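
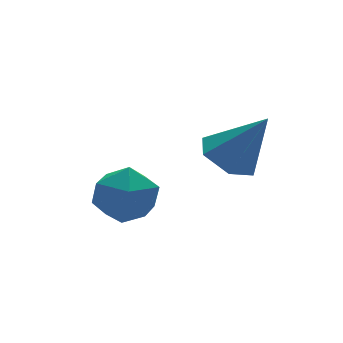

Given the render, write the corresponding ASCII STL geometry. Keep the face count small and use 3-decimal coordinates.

solid 
facet normal -0.995 0.100 -0.010
outer loop
vertex -1.603 -0.079 -3.385
vertex -1.695 -0.979 -3.251
vertex -1.645 -0.413 -2.535
endloop
endfacet
facet normal -0.681 0.692 0.238
outer loop
vertex -1.603 -0.079 -3.385
vertex -1.645 -0.413 -2.535
vertex -1.045 0.247 -2.738
endloop
endfacet
facet normal -0.238 0.934 -0.266
outer loop
vertex -1.603 -0.079 -3.385
vertex -1.045 0.247 -2.738
vertex -0.725 0.089 -3.579
endloop
endfacet
facet normal -0.277 0.493 -0.825
outer loop
vertex -1.603 -0.079 -3.385
vertex -0.725 0.089 -3.579
vertex -1.126 -0.669 -3.897
endloop
endfacet
facet normal -0.745 -0.023 -0.667
outer loop
vertex -1.603 -0.079 -3.385
vertex -1.126 -0.669 -3.897
vertex -1.695 -0.979 -3.251
endloop
endfacet
facet normal -0.292 0.514 0.807
outer loop
vertex -1.045 0.247 -2.738
vertex -1.645 -0.413 -2.535
vertex -0.794 -0.451 -2.203
endloop
endfacet
facet normal -0.798 -0.444 0.407
outer loop
vertex -1.645 -0.413 -2.535
vertex -1.695 -0.979 -3.251
vertex -1.195 -1.209 -2.521
endloop
endfacet
facet normal -0.394 -0.644 -0.656
outer loop
vertex -1.695 -0.979 -3.251
vertex -1.126 -0.669 -3.897
vertex -0.875 -1.367 -3.362
endloop
endfacet
facet normal 0.364 0.190 -0.912
outer loop
vertex -1.126 -0.669 -3.897
vertex -0.725 0.089 -3.579
vertex -0.275 -0.707 -3.565
endloop
endfacet
facet normal 0.427 0.904 -0.007
outer loop
vertex -0.725 0.089 -3.579
vertex -1.045 0.247 -2.738
vertex -0.225 -0.141 -2.849
endloop
endfacet
facet normal 0.277 -0.493 0.825
outer loop
vertex -0.317 -1.041 -2.715
vertex -0.794 -0.451 -2.203
vertex -1.195 -1.209 -2.521
endloop
endfacet
facet normal 0.238 -0.934 0.266
outer loop
vertex -0.317 -1.041 -2.715
vertex -1.195 -1.209 -2.521
vertex -0.875 -1.367 -3.362
endloop
endfacet
facet normal 0.681 -0.692 -0.238
outer loop
vertex -0.317 -1.041 -2.715
vertex -0.875 -1.367 -3.362
vertex -0.275 -0.707 -3.565
endloop
endfacet
facet normal 0.995 -0.100 0.010
outer loop
vertex -0.317 -1.041 -2.715
vertex -0.275 -0.707 -3.565
vertex -0.225 -0.141 -2.849
endloop
endfacet
facet normal 0.745 0.023 0.667
outer loop
vertex -0.317 -1.041 -2.715
vertex -0.225 -0.141 -2.849
vertex -0.794 -0.451 -2.203
endloop
endfacet
facet normal -0.364 -0.190 0.912
outer loop
vertex -1.195 -1.209 -2.521
vertex -0.794 -0.451 -2.203
vertex -1.645 -0.413 -2.535
endloop
endfacet
facet normal -0.427 -0.904 0.007
outer loop
vertex -0.875 -1.367 -3.362
vertex -1.195 -1.209 -2.521
vertex -1.695 -0.979 -3.251
endloop
endfacet
facet normal 0.292 -0.514 -0.807
outer loop
vertex -0.275 -0.707 -3.565
vertex -0.875 -1.367 -3.362
vertex -1.126 -0.669 -3.897
endloop
endfacet
facet normal 0.798 0.444 -0.407
outer loop
vertex -0.225 -0.141 -2.849
vertex -0.275 -0.707 -3.565
vertex -0.725 0.089 -3.579
endloop
endfacet
facet normal 0.394 0.644 0.656
outer loop
vertex -0.794 -0.451 -2.203
vertex -0.225 -0.141 -2.849
vertex -1.045 0.247 -2.738
endloop
endfacet
facet normal -0.425 0.360 -0.831
outer loop
vertex 1.853 -1.676 -2.616
vertex 1.503 -1.078 -2.178
vertex 2.245 -0.963 -2.508
endloop
endfacet
facet normal 0.874 -0.454 -0.175
outer loop
vertex 1.853 -1.676 -2.616
vertex 2.245 -0.963 -2.508
vertex 2.217 -1.682 -0.782
endloop
endfacet
facet normal -0.425 0.361 -0.830
outer loop
vertex 2.245 -0.963 -2.508
vertex 1.503 -1.078 -2.178
vertex 1.895 -0.365 -2.069
endloop
endfacet
facet normal 0.901 0.396 0.179
outer loop
vertex 2.245 -0.963 -2.508
vertex 1.895 -0.365 -2.069
vertex 2.217 -1.682 -0.782
endloop
endfacet
facet normal -0.425 0.361 -0.830
outer loop
vertex 1.895 -0.365 -2.069
vertex 1.503 -1.078 -2.178
vertex 1.153 -0.48 -1.739
endloop
endfacet
facet normal 0.192 0.710 0.678
outer loop
vertex 1.895 -0.365 -2.069
vertex 1.153 -0.48 -1.739
vertex 2.217 -1.682 -0.782
endloop
endfacet
facet normal -0.426 0.360 -0.830
outer loop
vertex 1.153 -0.48 -1.739
vertex 1.503 -1.078 -2.178
vertex 0.761 -1.192 -1.847
endloop
endfacet
facet normal -0.543 0.174 0.822
outer loop
vertex 1.153 -0.48 -1.739
vertex 0.761 -1.192 -1.847
vertex 2.217 -1.682 -0.782
endloop
endfacet
facet normal -0.426 0.360 -0.830
outer loop
vertex 0.761 -1.192 -1.847
vertex 1.503 -1.078 -2.178
vertex 1.111 -1.79 -2.286
endloop
endfacet
facet normal -0.569 -0.676 0.467
outer loop
vertex 0.761 -1.192 -1.847
vertex 1.111 -1.79 -2.286
vertex 2.217 -1.682 -0.782
endloop
endfacet
facet normal -0.425 0.360 -0.831
outer loop
vertex 1.111 -1.79 -2.286
vertex 1.503 -1.078 -2.178
vertex 1.853 -1.676 -2.616
endloop
endfacet
facet normal 0.138 -0.990 -0.031
outer loop
vertex 1.111 -1.79 -2.286
vertex 1.853 -1.676 -2.616
vertex 2.217 -1.682 -0.782
endloop
endfacet

endsolid


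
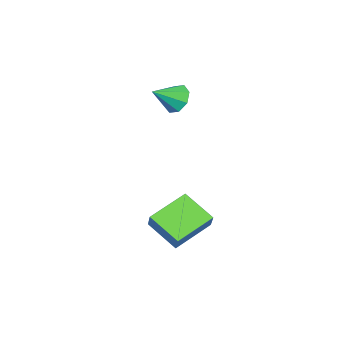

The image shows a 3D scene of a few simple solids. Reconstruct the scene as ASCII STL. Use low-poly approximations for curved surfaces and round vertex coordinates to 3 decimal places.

solid 
facet normal -0.908 0.168 0.383
outer loop
vertex 1.556 3.001 -2.078
vertex 1.476 4.201 -2.794
vertex 1.171 2.548 -2.793
endloop
endfacet
facet normal 0.057 -0.857 0.512
outer loop
vertex 2.624 2.279 -3.406
vertex 1.556 3.001 -2.078
vertex 1.171 2.548 -2.793
endloop
endfacet
facet normal -0.908 0.168 0.383
outer loop
vertex 1.171 2.548 -2.793
vertex 1.476 4.201 -2.794
vertex 1.091 3.748 -3.509
endloop
endfacet
facet normal -0.415 -0.487 -0.769
outer loop
vertex 1.091 3.748 -3.509
vertex 2.624 2.279 -3.406
vertex 1.171 2.548 -2.793
endloop
endfacet
facet normal 0.415 0.487 0.769
outer loop
vertex 1.556 3.001 -2.078
vertex 2.929 3.932 -3.407
vertex 1.476 4.201 -2.794
endloop
endfacet
facet normal 0.057 -0.857 0.512
outer loop
vertex 3.009 2.732 -2.691
vertex 1.556 3.001 -2.078
vertex 2.624 2.279 -3.406
endloop
endfacet
facet normal 0.415 0.487 0.769
outer loop
vertex 3.009 2.732 -2.691
vertex 2.929 3.932 -3.407
vertex 1.556 3.001 -2.078
endloop
endfacet
facet normal -0.057 0.857 -0.512
outer loop
vertex 1.476 4.201 -2.794
vertex 2.929 3.932 -3.407
vertex 1.091 3.748 -3.509
endloop
endfacet
facet normal -0.415 -0.487 -0.769
outer loop
vertex 2.544 3.479 -4.122
vertex 2.624 2.279 -3.406
vertex 1.091 3.748 -3.509
endloop
endfacet
facet normal -0.057 0.857 -0.512
outer loop
vertex 1.091 3.748 -3.509
vertex 2.929 3.932 -3.407
vertex 2.544 3.479 -4.122
endloop
endfacet
facet normal 0.908 -0.168 -0.383
outer loop
vertex 2.544 3.479 -4.122
vertex 3.009 2.732 -2.691
vertex 2.624 2.279 -3.406
endloop
endfacet
facet normal 0.908 -0.168 -0.383
outer loop
vertex 2.929 3.932 -3.407
vertex 3.009 2.732 -2.691
vertex 2.544 3.479 -4.122
endloop
endfacet
facet normal -0.814 0.259 -0.520
outer loop
vertex -0.04 1.223 0.646
vertex -0.398 0.788 0.99
vertex -0.242 1.426 1.063
endloop
endfacet
facet normal 0.754 0.655 0.046
outer loop
vertex -0.04 1.223 0.646
vertex -0.242 1.426 1.063
vertex 0.538 0.492 1.59
endloop
endfacet
facet normal -0.813 0.258 -0.522
outer loop
vertex -0.242 1.426 1.063
vertex -0.398 0.788 0.99
vertex -0.536 1.255 1.436
endloop
endfacet
facet normal 0.393 0.678 0.621
outer loop
vertex -0.242 1.426 1.063
vertex -0.536 1.255 1.436
vertex 0.538 0.492 1.59
endloop
endfacet
facet normal -0.814 0.257 -0.521
outer loop
vertex -0.536 1.255 1.436
vertex -0.398 0.788 0.99
vertex -0.749 0.81 1.549
endloop
endfacet
facet normal 0.027 0.234 0.972
outer loop
vertex -0.536 1.255 1.436
vertex -0.749 0.81 1.549
vertex 0.538 0.492 1.59
endloop
endfacet
facet normal -0.814 0.258 -0.521
outer loop
vertex -0.749 0.81 1.549
vertex -0.398 0.788 0.99
vertex -0.756 0.353 1.334
endloop
endfacet
facet normal -0.132 -0.420 0.898
outer loop
vertex -0.749 0.81 1.549
vertex -0.756 0.353 1.334
vertex 0.538 0.492 1.59
endloop
endfacet
facet normal -0.814 0.257 -0.522
outer loop
vertex -0.756 0.353 1.334
vertex -0.398 0.788 0.99
vertex -0.553 0.151 0.918
endloop
endfacet
facet normal 0.009 -0.898 0.440
outer loop
vertex -0.756 0.353 1.334
vertex -0.553 0.151 0.918
vertex 0.538 0.492 1.59
endloop
endfacet
facet normal -0.814 0.257 -0.520
outer loop
vertex -0.553 0.151 0.918
vertex -0.398 0.788 0.99
vertex -0.26 0.322 0.544
endloop
endfacet
facet normal 0.369 -0.920 -0.132
outer loop
vertex -0.553 0.151 0.918
vertex -0.26 0.322 0.544
vertex 0.538 0.492 1.59
endloop
endfacet
facet normal -0.813 0.258 -0.522
outer loop
vertex -0.26 0.322 0.544
vertex -0.398 0.788 0.99
vertex -0.047 0.766 0.432
endloop
endfacet
facet normal 0.735 -0.475 -0.484
outer loop
vertex -0.26 0.322 0.544
vertex -0.047 0.766 0.432
vertex 0.538 0.492 1.59
endloop
endfacet
facet normal -0.813 0.257 -0.522
outer loop
vertex -0.047 0.766 0.432
vertex -0.398 0.788 0.99
vertex -0.04 1.223 0.646
endloop
endfacet
facet normal 0.895 0.178 -0.410
outer loop
vertex -0.047 0.766 0.432
vertex -0.04 1.223 0.646
vertex 0.538 0.492 1.59
endloop
endfacet

endsolid


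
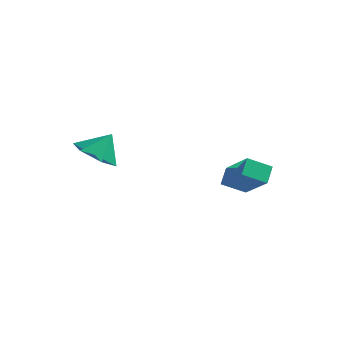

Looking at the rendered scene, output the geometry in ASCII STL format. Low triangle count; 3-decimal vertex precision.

solid 
facet normal -0.331 -0.489 -0.807
outer loop
vertex -1.367 -2.541 -0.637
vertex -2.072 -1.969 -0.694
vertex -1.295 -1.779 -1.128
endloop
endfacet
facet normal 0.957 0.087 0.276
outer loop
vertex -1.367 -2.541 -0.637
vertex -1.295 -1.779 -1.128
vertex -1.708 -1.431 0.194
endloop
endfacet
facet normal -0.332 -0.488 -0.807
outer loop
vertex -1.295 -1.779 -1.128
vertex -2.072 -1.969 -0.694
vertex -2.0 -1.206 -1.185
endloop
endfacet
facet normal 0.631 0.776 -0.007
outer loop
vertex -1.295 -1.779 -1.128
vertex -2.0 -1.206 -1.185
vertex -1.708 -1.431 0.194
endloop
endfacet
facet normal -0.332 -0.488 -0.807
outer loop
vertex -2.0 -1.206 -1.185
vertex -2.072 -1.969 -0.694
vertex -2.777 -1.396 -0.751
endloop
endfacet
facet normal -0.133 0.973 0.187
outer loop
vertex -2.0 -1.206 -1.185
vertex -2.777 -1.396 -0.751
vertex -1.708 -1.431 0.194
endloop
endfacet
facet normal -0.332 -0.488 -0.807
outer loop
vertex -2.777 -1.396 -0.751
vertex -2.072 -1.969 -0.694
vertex -2.849 -2.159 -0.26
endloop
endfacet
facet normal -0.572 0.481 0.664
outer loop
vertex -2.777 -1.396 -0.751
vertex -2.849 -2.159 -0.26
vertex -1.708 -1.431 0.194
endloop
endfacet
facet normal -0.331 -0.490 -0.807
outer loop
vertex -2.849 -2.159 -0.26
vertex -2.072 -1.969 -0.694
vertex -2.144 -2.731 -0.202
endloop
endfacet
facet normal -0.245 -0.206 0.947
outer loop
vertex -2.849 -2.159 -0.26
vertex -2.144 -2.731 -0.202
vertex -1.708 -1.431 0.194
endloop
endfacet
facet normal -0.332 -0.489 -0.806
outer loop
vertex -2.144 -2.731 -0.202
vertex -2.072 -1.969 -0.694
vertex -1.367 -2.541 -0.637
endloop
endfacet
facet normal 0.520 -0.404 0.753
outer loop
vertex -2.144 -2.731 -0.202
vertex -1.367 -2.541 -0.637
vertex -1.708 -1.431 0.194
endloop
endfacet
facet normal -0.679 -0.569 0.464
outer loop
vertex 1.874 1.359 -1.98
vertex 1.72 1.971 -1.455
vertex 0.64 1.963 -3.047
endloop
endfacet
facet normal 0.188 -0.746 -0.639
outer loop
vertex 1.34 2.549 -3.525
vertex 1.874 1.359 -1.98
vertex 0.64 1.963 -3.047
endloop
endfacet
facet normal -0.680 -0.568 0.464
outer loop
vertex 0.64 1.963 -3.047
vertex 1.72 1.971 -1.455
vertex 0.486 2.575 -2.523
endloop
endfacet
facet normal -0.709 0.347 -0.614
outer loop
vertex 0.486 2.575 -2.523
vertex 1.34 2.549 -3.525
vertex 0.64 1.963 -3.047
endloop
endfacet
facet normal 0.710 -0.347 0.613
outer loop
vertex 1.874 1.359 -1.98
vertex 2.42 2.557 -1.933
vertex 1.72 1.971 -1.455
endloop
endfacet
facet normal 0.188 -0.745 -0.639
outer loop
vertex 2.574 1.945 -2.457
vertex 1.874 1.359 -1.98
vertex 1.34 2.549 -3.525
endloop
endfacet
facet normal 0.709 -0.347 0.614
outer loop
vertex 2.574 1.945 -2.457
vertex 2.42 2.557 -1.933
vertex 1.874 1.359 -1.98
endloop
endfacet
facet normal -0.188 0.746 0.639
outer loop
vertex 1.72 1.971 -1.455
vertex 2.42 2.557 -1.933
vertex 0.486 2.575 -2.523
endloop
endfacet
facet normal -0.709 0.348 -0.613
outer loop
vertex 1.186 3.161 -3.0
vertex 1.34 2.549 -3.525
vertex 0.486 2.575 -2.523
endloop
endfacet
facet normal -0.188 0.745 0.640
outer loop
vertex 0.486 2.575 -2.523
vertex 2.42 2.557 -1.933
vertex 1.186 3.161 -3.0
endloop
endfacet
facet normal 0.680 0.569 -0.464
outer loop
vertex 1.186 3.161 -3.0
vertex 2.574 1.945 -2.457
vertex 1.34 2.549 -3.525
endloop
endfacet
facet normal 0.679 0.568 -0.464
outer loop
vertex 2.42 2.557 -1.933
vertex 2.574 1.945 -2.457
vertex 1.186 3.161 -3.0
endloop
endfacet

endsolid


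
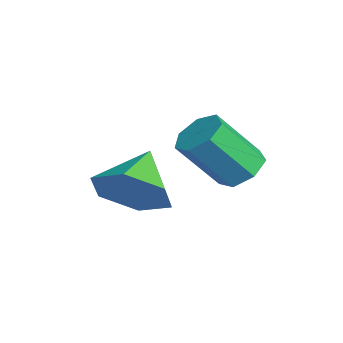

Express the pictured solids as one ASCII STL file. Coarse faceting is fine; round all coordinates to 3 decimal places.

solid 
facet normal 0.714 -0.473 -0.517
outer loop
vertex -0.089 -0.212 -2.027
vertex -0.739 -0.773 -2.411
vertex -0.508 0.035 -2.832
endloop
endfacet
facet normal 0.086 0.964 0.251
outer loop
vertex -0.089 -0.212 -2.027
vertex -0.508 0.035 -2.832
vertex -1.681 -0.147 -1.729
endloop
endfacet
facet normal 0.714 -0.473 -0.516
outer loop
vertex -0.508 0.035 -2.832
vertex -0.739 -0.773 -2.411
vertex -1.157 -0.526 -3.215
endloop
endfacet
facet normal -0.473 0.800 -0.371
outer loop
vertex -0.508 0.035 -2.832
vertex -1.157 -0.526 -3.215
vertex -1.681 -0.147 -1.729
endloop
endfacet
facet normal 0.713 -0.474 -0.516
outer loop
vertex -1.157 -0.526 -3.215
vertex -0.739 -0.773 -2.411
vertex -1.389 -1.334 -2.794
endloop
endfacet
facet normal -0.933 0.085 -0.351
outer loop
vertex -1.157 -0.526 -3.215
vertex -1.389 -1.334 -2.794
vertex -1.681 -0.147 -1.729
endloop
endfacet
facet normal 0.713 -0.475 -0.515
outer loop
vertex -1.389 -1.334 -2.794
vertex -0.739 -0.773 -2.411
vertex -0.971 -1.58 -1.989
endloop
endfacet
facet normal -0.835 -0.467 0.291
outer loop
vertex -1.389 -1.334 -2.794
vertex -0.971 -1.58 -1.989
vertex -1.681 -0.147 -1.729
endloop
endfacet
facet normal 0.713 -0.475 -0.516
outer loop
vertex -0.971 -1.58 -1.989
vertex -0.739 -0.773 -2.411
vertex -0.321 -1.02 -1.606
endloop
endfacet
facet normal -0.277 -0.303 0.912
outer loop
vertex -0.971 -1.58 -1.989
vertex -0.321 -1.02 -1.606
vertex -1.681 -0.147 -1.729
endloop
endfacet
facet normal 0.714 -0.474 -0.516
outer loop
vertex -0.321 -1.02 -1.606
vertex -0.739 -0.773 -2.411
vertex -0.089 -0.212 -2.027
endloop
endfacet
facet normal 0.184 0.412 0.892
outer loop
vertex -0.321 -1.02 -1.606
vertex -0.089 -0.212 -2.027
vertex -1.681 -0.147 -1.729
endloop
endfacet
facet normal 0.032 0.629 -0.777
outer loop
vertex 0.333 1.111 -1.918
vertex -0.137 1.434 -1.676
vertex 0.472 1.512 -1.588
endloop
endfacet
facet normal 0.965 -0.220 -0.139
outer loop
vertex 0.333 1.111 -1.918
vertex 0.472 1.512 -1.588
vertex 0.287 0.182 -0.766
endloop
endfacet
facet normal 0.966 -0.219 -0.137
outer loop
vertex 0.287 0.182 -0.766
vertex 0.472 1.512 -1.588
vertex 0.425 0.584 -0.437
endloop
endfacet
facet normal -0.031 -0.627 0.779
outer loop
vertex 0.287 0.182 -0.766
vertex 0.425 0.584 -0.437
vertex -0.183 0.506 -0.524
endloop
endfacet
facet normal 0.032 0.627 -0.778
outer loop
vertex 0.472 1.512 -1.588
vertex -0.137 1.434 -1.676
vertex 0.152 1.856 -1.324
endloop
endfacet
facet normal 0.804 0.446 0.393
outer loop
vertex 0.472 1.512 -1.588
vertex 0.152 1.856 -1.324
vertex 0.425 0.584 -0.437
endloop
endfacet
facet normal 0.804 0.446 0.392
outer loop
vertex 0.425 0.584 -0.437
vertex 0.152 1.856 -1.324
vertex 0.106 0.927 -0.173
endloop
endfacet
facet normal -0.031 -0.627 0.778
outer loop
vertex 0.425 0.584 -0.437
vertex 0.106 0.927 -0.173
vertex -0.183 0.506 -0.524
endloop
endfacet
facet normal 0.031 0.628 -0.778
outer loop
vertex 0.152 1.856 -1.324
vertex -0.137 1.434 -1.676
vertex -0.385 1.881 -1.325
endloop
endfacet
facet normal 0.035 0.777 0.629
outer loop
vertex 0.152 1.856 -1.324
vertex -0.385 1.881 -1.325
vertex 0.106 0.927 -0.173
endloop
endfacet
facet normal 0.036 0.777 0.628
outer loop
vertex 0.106 0.927 -0.173
vertex -0.385 1.881 -1.325
vertex -0.432 0.953 -0.174
endloop
endfacet
facet normal -0.032 -0.627 0.778
outer loop
vertex 0.106 0.927 -0.173
vertex -0.432 0.953 -0.174
vertex -0.183 0.506 -0.524
endloop
endfacet
facet normal 0.032 0.628 -0.777
outer loop
vertex -0.385 1.881 -1.325
vertex -0.137 1.434 -1.676
vertex -0.735 1.571 -1.59
endloop
endfacet
facet normal -0.758 0.522 0.390
outer loop
vertex -0.385 1.881 -1.325
vertex -0.735 1.571 -1.59
vertex -0.432 0.953 -0.174
endloop
endfacet
facet normal -0.759 0.522 0.390
outer loop
vertex -0.432 0.953 -0.174
vertex -0.735 1.571 -1.59
vertex -0.782 0.642 -0.439
endloop
endfacet
facet normal -0.032 -0.627 0.778
outer loop
vertex -0.432 0.953 -0.174
vertex -0.782 0.642 -0.439
vertex -0.183 0.506 -0.524
endloop
endfacet
facet normal 0.032 0.627 -0.779
outer loop
vertex -0.735 1.571 -1.59
vertex -0.137 1.434 -1.676
vertex -0.635 1.157 -1.919
endloop
endfacet
facet normal -0.982 -0.125 -0.141
outer loop
vertex -0.735 1.571 -1.59
vertex -0.635 1.157 -1.919
vertex -0.782 0.642 -0.439
endloop
endfacet
facet normal -0.982 -0.127 -0.142
outer loop
vertex -0.782 0.642 -0.439
vertex -0.635 1.157 -1.919
vertex -0.681 0.229 -0.768
endloop
endfacet
facet normal -0.032 -0.628 0.778
outer loop
vertex -0.782 0.642 -0.439
vertex -0.681 0.229 -0.768
vertex -0.183 0.506 -0.524
endloop
endfacet
facet normal 0.031 0.627 -0.779
outer loop
vertex -0.635 1.157 -1.919
vertex -0.137 1.434 -1.676
vertex -0.159 0.952 -2.065
endloop
endfacet
facet normal -0.466 -0.679 -0.566
outer loop
vertex -0.635 1.157 -1.919
vertex -0.159 0.952 -2.065
vertex -0.681 0.229 -0.768
endloop
endfacet
facet normal -0.467 -0.679 -0.566
outer loop
vertex -0.681 0.229 -0.768
vertex -0.159 0.952 -2.065
vertex -0.206 0.024 -0.914
endloop
endfacet
facet normal -0.032 -0.628 0.778
outer loop
vertex -0.681 0.229 -0.768
vertex -0.206 0.024 -0.914
vertex -0.183 0.506 -0.524
endloop
endfacet
facet normal 0.030 0.627 -0.779
outer loop
vertex -0.159 0.952 -2.065
vertex -0.137 1.434 -1.676
vertex 0.333 1.111 -1.918
endloop
endfacet
facet normal 0.402 -0.721 -0.565
outer loop
vertex -0.159 0.952 -2.065
vertex 0.333 1.111 -1.918
vertex -0.206 0.024 -0.914
endloop
endfacet
facet normal 0.401 -0.721 -0.565
outer loop
vertex -0.206 0.024 -0.914
vertex 0.333 1.111 -1.918
vertex 0.287 0.182 -0.766
endloop
endfacet
facet normal -0.032 -0.628 0.778
outer loop
vertex -0.206 0.024 -0.914
vertex 0.287 0.182 -0.766
vertex -0.183 0.506 -0.524
endloop
endfacet

endsolid


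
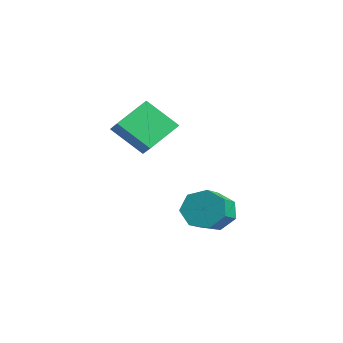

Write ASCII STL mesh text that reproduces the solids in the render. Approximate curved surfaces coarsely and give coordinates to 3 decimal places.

solid 
facet normal -0.668 0.608 -0.429
outer loop
vertex -0.618 4.398 -0.773
vertex -1.111 4.362 -0.057
vertex -0.475 4.924 -0.25
endloop
endfacet
facet normal 0.720 0.381 -0.580
outer loop
vertex -0.618 4.398 -0.773
vertex -0.475 4.924 -0.25
vertex 0.243 3.613 -0.219
endloop
endfacet
facet normal 0.719 0.380 -0.581
outer loop
vertex 0.243 3.613 -0.219
vertex -0.475 4.924 -0.25
vertex 0.387 4.139 0.303
endloop
endfacet
facet normal 0.668 -0.608 0.429
outer loop
vertex 0.243 3.613 -0.219
vertex 0.387 4.139 0.303
vertex -0.249 3.578 0.497
endloop
endfacet
facet normal -0.668 0.608 -0.429
outer loop
vertex -0.475 4.924 -0.25
vertex -1.111 4.362 -0.057
vertex -0.81 5.027 0.418
endloop
endfacet
facet normal 0.597 0.782 0.179
outer loop
vertex -0.475 4.924 -0.25
vertex -0.81 5.027 0.418
vertex 0.387 4.139 0.303
endloop
endfacet
facet normal 0.597 0.782 0.180
outer loop
vertex 0.387 4.139 0.303
vertex -0.81 5.027 0.418
vertex 0.051 4.242 0.971
endloop
endfacet
facet normal 0.668 -0.608 0.430
outer loop
vertex 0.387 4.139 0.303
vertex 0.051 4.242 0.971
vertex -0.249 3.578 0.497
endloop
endfacet
facet normal -0.667 0.609 -0.429
outer loop
vertex -0.81 5.027 0.418
vertex -1.111 4.362 -0.057
vertex -1.372 4.63 0.729
endloop
endfacet
facet normal 0.025 0.594 0.804
outer loop
vertex -0.81 5.027 0.418
vertex -1.372 4.63 0.729
vertex 0.051 4.242 0.971
endloop
endfacet
facet normal 0.025 0.594 0.804
outer loop
vertex 0.051 4.242 0.971
vertex -1.372 4.63 0.729
vertex -0.511 3.845 1.282
endloop
endfacet
facet normal 0.667 -0.608 0.430
outer loop
vertex 0.051 4.242 0.971
vertex -0.511 3.845 1.282
vertex -0.249 3.578 0.497
endloop
endfacet
facet normal -0.668 0.608 -0.429
outer loop
vertex -1.372 4.63 0.729
vertex -1.111 4.362 -0.057
vertex -1.737 4.031 0.448
endloop
endfacet
facet normal -0.566 -0.041 0.823
outer loop
vertex -1.372 4.63 0.729
vertex -1.737 4.031 0.448
vertex -0.511 3.845 1.282
endloop
endfacet
facet normal -0.566 -0.040 0.823
outer loop
vertex -0.511 3.845 1.282
vertex -1.737 4.031 0.448
vertex -0.876 3.246 1.002
endloop
endfacet
facet normal 0.668 -0.608 0.430
outer loop
vertex -0.511 3.845 1.282
vertex -0.876 3.246 1.002
vertex -0.249 3.578 0.497
endloop
endfacet
facet normal -0.668 0.608 -0.429
outer loop
vertex -1.737 4.031 0.448
vertex -1.111 4.362 -0.057
vertex -1.63 3.682 -0.213
endloop
endfacet
facet normal -0.731 -0.645 0.222
outer loop
vertex -1.737 4.031 0.448
vertex -1.63 3.682 -0.213
vertex -0.876 3.246 1.002
endloop
endfacet
facet normal -0.731 -0.645 0.222
outer loop
vertex -0.876 3.246 1.002
vertex -1.63 3.682 -0.213
vertex -0.769 2.897 0.341
endloop
endfacet
facet normal 0.668 -0.608 0.429
outer loop
vertex -0.876 3.246 1.002
vertex -0.769 2.897 0.341
vertex -0.249 3.578 0.497
endloop
endfacet
facet normal -0.668 0.608 -0.430
outer loop
vertex -1.63 3.682 -0.213
vertex -1.111 4.362 -0.057
vertex -1.132 3.845 -0.756
endloop
endfacet
facet normal -0.345 -0.764 -0.546
outer loop
vertex -1.63 3.682 -0.213
vertex -1.132 3.845 -0.756
vertex -0.769 2.897 0.341
endloop
endfacet
facet normal -0.345 -0.764 -0.546
outer loop
vertex -0.769 2.897 0.341
vertex -1.132 3.845 -0.756
vertex -0.271 3.061 -0.203
endloop
endfacet
facet normal 0.668 -0.608 0.428
outer loop
vertex -0.769 2.897 0.341
vertex -0.271 3.061 -0.203
vertex -0.249 3.578 0.497
endloop
endfacet
facet normal -0.668 0.608 -0.429
outer loop
vertex -1.132 3.845 -0.756
vertex -1.111 4.362 -0.057
vertex -0.618 4.398 -0.773
endloop
endfacet
facet normal 0.300 -0.307 -0.903
outer loop
vertex -1.132 3.845 -0.756
vertex -0.618 4.398 -0.773
vertex -0.271 3.061 -0.203
endloop
endfacet
facet normal 0.301 -0.307 -0.903
outer loop
vertex -0.271 3.061 -0.203
vertex -0.618 4.398 -0.773
vertex 0.243 3.613 -0.219
endloop
endfacet
facet normal 0.667 -0.609 0.429
outer loop
vertex -0.271 3.061 -0.203
vertex 0.243 3.613 -0.219
vertex -0.249 3.578 0.497
endloop
endfacet
facet normal -0.843 0.039 -0.536
outer loop
vertex -3.399 2.426 4.57
vertex -2.67 3.372 3.491
vertex -2.948 1.165 3.769
endloop
endfacet
facet normal -0.453 -0.588 0.670
outer loop
vertex -2.13 1.128 4.289
vertex -3.399 2.426 4.57
vertex -2.948 1.165 3.769
endloop
endfacet
facet normal -0.843 0.039 -0.536
outer loop
vertex -2.948 1.165 3.769
vertex -2.67 3.372 3.491
vertex -2.218 2.112 2.69
endloop
endfacet
facet normal 0.290 -0.808 -0.513
outer loop
vertex -2.218 2.112 2.69
vertex -2.13 1.128 4.289
vertex -2.948 1.165 3.769
endloop
endfacet
facet normal -0.290 0.808 0.513
outer loop
vertex -3.399 2.426 4.57
vertex -1.852 3.335 4.011
vertex -2.67 3.372 3.491
endloop
endfacet
facet normal -0.453 -0.588 0.670
outer loop
vertex -2.582 2.388 5.09
vertex -3.399 2.426 4.57
vertex -2.13 1.128 4.289
endloop
endfacet
facet normal -0.289 0.808 0.513
outer loop
vertex -2.582 2.388 5.09
vertex -1.852 3.335 4.011
vertex -3.399 2.426 4.57
endloop
endfacet
facet normal 0.453 0.588 -0.670
outer loop
vertex -2.67 3.372 3.491
vertex -1.852 3.335 4.011
vertex -2.218 2.112 2.69
endloop
endfacet
facet normal 0.289 -0.808 -0.513
outer loop
vertex -1.401 2.074 3.21
vertex -2.13 1.128 4.289
vertex -2.218 2.112 2.69
endloop
endfacet
facet normal 0.454 0.588 -0.670
outer loop
vertex -2.218 2.112 2.69
vertex -1.852 3.335 4.011
vertex -1.401 2.074 3.21
endloop
endfacet
facet normal 0.843 -0.038 0.536
outer loop
vertex -1.401 2.074 3.21
vertex -2.582 2.388 5.09
vertex -2.13 1.128 4.289
endloop
endfacet
facet normal 0.843 -0.039 0.536
outer loop
vertex -1.852 3.335 4.011
vertex -2.582 2.388 5.09
vertex -1.401 2.074 3.21
endloop
endfacet

endsolid


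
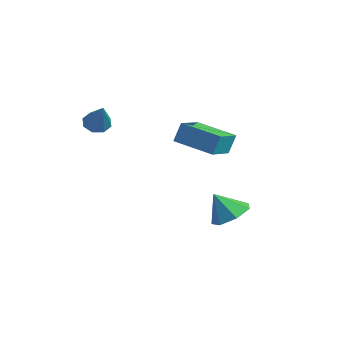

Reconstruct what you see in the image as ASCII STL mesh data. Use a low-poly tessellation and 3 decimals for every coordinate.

solid 
facet normal -0.862 -0.467 0.195
outer loop
vertex -0.437 1.623 3.69
vertex -1.17 2.808 3.29
vertex -0.468 1.283 2.74
endloop
endfacet
facet normal 0.506 -0.817 0.276
outer loop
vertex 1.17 2.172 2.37
vertex -0.437 1.623 3.69
vertex -0.468 1.283 2.74
endloop
endfacet
facet normal -0.862 -0.467 0.195
outer loop
vertex -0.468 1.283 2.74
vertex -1.17 2.808 3.29
vertex -1.201 2.469 2.34
endloop
endfacet
facet normal -0.030 -0.336 -0.941
outer loop
vertex -1.201 2.469 2.34
vertex 1.17 2.172 2.37
vertex -0.468 1.283 2.74
endloop
endfacet
facet normal 0.030 0.336 0.941
outer loop
vertex -0.437 1.623 3.69
vertex 0.468 3.697 2.92
vertex -1.17 2.808 3.29
endloop
endfacet
facet normal 0.505 -0.818 0.275
outer loop
vertex 1.201 2.511 3.32
vertex -0.437 1.623 3.69
vertex 1.17 2.172 2.37
endloop
endfacet
facet normal 0.030 0.336 0.941
outer loop
vertex 1.201 2.511 3.32
vertex 0.468 3.697 2.92
vertex -0.437 1.623 3.69
endloop
endfacet
facet normal -0.506 0.818 -0.275
outer loop
vertex -1.17 2.808 3.29
vertex 0.468 3.697 2.92
vertex -1.201 2.469 2.34
endloop
endfacet
facet normal -0.030 -0.336 -0.941
outer loop
vertex 0.437 3.357 1.97
vertex 1.17 2.172 2.37
vertex -1.201 2.469 2.34
endloop
endfacet
facet normal -0.506 0.817 -0.276
outer loop
vertex -1.201 2.469 2.34
vertex 0.468 3.697 2.92
vertex 0.437 3.357 1.97
endloop
endfacet
facet normal 0.862 0.468 -0.195
outer loop
vertex 0.437 3.357 1.97
vertex 1.201 2.511 3.32
vertex 1.17 2.172 2.37
endloop
endfacet
facet normal 0.862 0.467 -0.195
outer loop
vertex 0.468 3.697 2.92
vertex 1.201 2.511 3.32
vertex 0.437 3.357 1.97
endloop
endfacet
facet normal 0.318 0.444 -0.838
outer loop
vertex -0.141 4.758 -1.749
vertex -0.837 4.281 -2.266
vertex -0.895 5.163 -1.821
endloop
endfacet
facet normal 0.131 0.404 0.905
outer loop
vertex -0.141 4.758 -1.749
vertex -0.895 5.163 -1.821
vertex -1.283 3.659 -1.094
endloop
endfacet
facet normal 0.319 0.444 -0.838
outer loop
vertex -0.895 5.163 -1.821
vertex -0.837 4.281 -2.266
vertex -1.606 4.904 -2.229
endloop
endfacet
facet normal -0.562 0.473 0.679
outer loop
vertex -0.895 5.163 -1.821
vertex -1.606 4.904 -2.229
vertex -1.283 3.659 -1.094
endloop
endfacet
facet normal 0.318 0.443 -0.838
outer loop
vertex -1.606 4.904 -2.229
vertex -0.837 4.281 -2.266
vertex -1.737 4.175 -2.664
endloop
endfacet
facet normal -0.960 0.006 0.280
outer loop
vertex -1.606 4.904 -2.229
vertex -1.737 4.175 -2.664
vertex -1.283 3.659 -1.094
endloop
endfacet
facet normal 0.318 0.444 -0.838
outer loop
vertex -1.737 4.175 -2.664
vertex -0.837 4.281 -2.266
vertex -1.191 3.526 -2.801
endloop
endfacet
facet normal -0.764 -0.645 0.009
outer loop
vertex -1.737 4.175 -2.664
vertex -1.191 3.526 -2.801
vertex -1.283 3.659 -1.094
endloop
endfacet
facet normal 0.319 0.444 -0.837
outer loop
vertex -1.191 3.526 -2.801
vertex -0.837 4.281 -2.266
vertex -0.378 3.445 -2.534
endloop
endfacet
facet normal -0.122 -0.990 0.071
outer loop
vertex -1.191 3.526 -2.801
vertex -0.378 3.445 -2.534
vertex -1.283 3.659 -1.094
endloop
endfacet
facet normal 0.319 0.444 -0.838
outer loop
vertex -0.378 3.445 -2.534
vertex -0.837 4.281 -2.266
vertex 0.089 3.993 -2.066
endloop
endfacet
facet normal 0.483 -0.769 0.418
outer loop
vertex -0.378 3.445 -2.534
vertex 0.089 3.993 -2.066
vertex -1.283 3.659 -1.094
endloop
endfacet
facet normal 0.319 0.443 -0.838
outer loop
vertex 0.089 3.993 -2.066
vertex -0.837 4.281 -2.266
vertex -0.141 4.758 -1.749
endloop
endfacet
facet normal 0.595 -0.148 0.790
outer loop
vertex 0.089 3.993 -2.066
vertex -0.141 4.758 -1.749
vertex -1.283 3.659 -1.094
endloop
endfacet
facet normal -0.667 0.157 -0.728
outer loop
vertex -3.63 0.052 2.746
vertex -3.975 -0.445 2.955
vertex -3.964 0.183 3.08
endloop
endfacet
facet normal 0.502 0.848 0.169
outer loop
vertex -3.63 0.052 2.746
vertex -3.964 0.183 3.08
vertex -2.825 -0.715 4.205
endloop
endfacet
facet normal -0.669 0.156 -0.727
outer loop
vertex -3.964 0.183 3.08
vertex -3.975 -0.445 2.955
vertex -4.303 -0.055 3.341
endloop
endfacet
facet normal -0.037 0.762 0.646
outer loop
vertex -3.964 0.183 3.08
vertex -4.303 -0.055 3.341
vertex -2.825 -0.715 4.205
endloop
endfacet
facet normal -0.668 0.158 -0.727
outer loop
vertex -4.303 -0.055 3.341
vertex -3.975 -0.445 2.955
vertex -4.451 -0.521 3.376
endloop
endfacet
facet normal -0.426 0.201 0.882
outer loop
vertex -4.303 -0.055 3.341
vertex -4.451 -0.521 3.376
vertex -2.825 -0.715 4.205
endloop
endfacet
facet normal -0.668 0.157 -0.727
outer loop
vertex -4.451 -0.521 3.376
vertex -3.975 -0.445 2.955
vertex -4.319 -0.942 3.164
endloop
endfacet
facet normal -0.438 -0.510 0.740
outer loop
vertex -4.451 -0.521 3.376
vertex -4.319 -0.942 3.164
vertex -2.825 -0.715 4.205
endloop
endfacet
facet normal -0.669 0.158 -0.726
outer loop
vertex -4.319 -0.942 3.164
vertex -3.975 -0.445 2.955
vertex -3.986 -1.072 2.829
endloop
endfacet
facet normal -0.067 -0.951 0.303
outer loop
vertex -4.319 -0.942 3.164
vertex -3.986 -1.072 2.829
vertex -2.825 -0.715 4.205
endloop
endfacet
facet normal -0.668 0.158 -0.727
outer loop
vertex -3.986 -1.072 2.829
vertex -3.975 -0.445 2.955
vertex -3.646 -0.835 2.568
endloop
endfacet
facet normal 0.471 -0.865 -0.173
outer loop
vertex -3.986 -1.072 2.829
vertex -3.646 -0.835 2.568
vertex -2.825 -0.715 4.205
endloop
endfacet
facet normal -0.668 0.158 -0.727
outer loop
vertex -3.646 -0.835 2.568
vertex -3.975 -0.445 2.955
vertex -3.499 -0.369 2.534
endloop
endfacet
facet normal 0.861 -0.301 -0.410
outer loop
vertex -3.646 -0.835 2.568
vertex -3.499 -0.369 2.534
vertex -2.825 -0.715 4.205
endloop
endfacet
facet normal -0.668 0.158 -0.727
outer loop
vertex -3.499 -0.369 2.534
vertex -3.975 -0.445 2.955
vertex -3.63 0.052 2.746
endloop
endfacet
facet normal 0.873 0.407 -0.268
outer loop
vertex -3.499 -0.369 2.534
vertex -3.63 0.052 2.746
vertex -2.825 -0.715 4.205
endloop
endfacet

endsolid


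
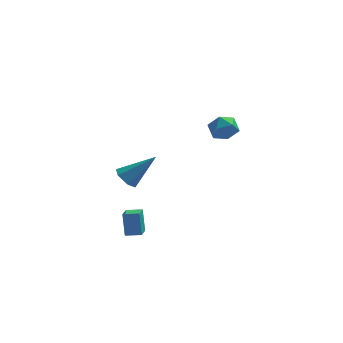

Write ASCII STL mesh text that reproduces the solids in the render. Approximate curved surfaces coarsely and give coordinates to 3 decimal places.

solid 
facet normal -0.988 0.067 -0.136
outer loop
vertex -3.35 -4.013 -2.912
vertex -3.246 -3.111 -3.223
vertex -3.204 -4.472 -4.195
endloop
endfacet
facet normal -0.108 -0.940 0.324
outer loop
vertex -2.354 -4.529 -4.077
vertex -3.35 -4.013 -2.912
vertex -3.204 -4.472 -4.195
endloop
endfacet
facet normal -0.988 0.067 -0.137
outer loop
vertex -3.204 -4.472 -4.195
vertex -3.246 -3.111 -3.223
vertex -3.1 -3.57 -4.505
endloop
endfacet
facet normal 0.108 -0.334 -0.936
outer loop
vertex -3.1 -3.57 -4.505
vertex -2.354 -4.529 -4.077
vertex -3.204 -4.472 -4.195
endloop
endfacet
facet normal -0.107 0.335 0.936
outer loop
vertex -3.35 -4.013 -2.912
vertex -2.396 -3.168 -3.105
vertex -3.246 -3.111 -3.223
endloop
endfacet
facet normal -0.108 -0.940 0.324
outer loop
vertex -2.5 -4.07 -2.795
vertex -3.35 -4.013 -2.912
vertex -2.354 -4.529 -4.077
endloop
endfacet
facet normal -0.106 0.334 0.936
outer loop
vertex -2.5 -4.07 -2.795
vertex -2.396 -3.168 -3.105
vertex -3.35 -4.013 -2.912
endloop
endfacet
facet normal 0.108 0.940 -0.324
outer loop
vertex -3.246 -3.111 -3.223
vertex -2.396 -3.168 -3.105
vertex -3.1 -3.57 -4.505
endloop
endfacet
facet normal 0.106 -0.335 -0.936
outer loop
vertex -2.25 -3.627 -4.388
vertex -2.354 -4.529 -4.077
vertex -3.1 -3.57 -4.505
endloop
endfacet
facet normal 0.108 0.940 -0.324
outer loop
vertex -3.1 -3.57 -4.505
vertex -2.396 -3.168 -3.105
vertex -2.25 -3.627 -4.388
endloop
endfacet
facet normal 0.988 -0.067 0.137
outer loop
vertex -2.25 -3.627 -4.388
vertex -2.5 -4.07 -2.795
vertex -2.354 -4.529 -4.077
endloop
endfacet
facet normal 0.988 -0.067 0.136
outer loop
vertex -2.396 -3.168 -3.105
vertex -2.5 -4.07 -2.795
vertex -2.25 -3.627 -4.388
endloop
endfacet
facet normal -0.664 0.401 0.631
outer loop
vertex 1.376 -2.592 3.452
vertex 0.857 -3.255 3.327
vertex 1.436 -3.279 3.951
endloop
endfacet
facet normal 0.001 0.588 0.809
outer loop
vertex 1.376 -2.592 3.452
vertex 1.436 -3.279 3.951
vertex 2.141 -2.894 3.67
endloop
endfacet
facet normal 0.293 0.923 0.250
outer loop
vertex 1.376 -2.592 3.452
vertex 2.141 -2.894 3.67
vertex 1.998 -2.632 2.872
endloop
endfacet
facet normal -0.192 0.943 -0.271
outer loop
vertex 1.376 -2.592 3.452
vertex 1.998 -2.632 2.872
vertex 1.204 -2.855 2.66
endloop
endfacet
facet normal -0.784 0.620 -0.036
outer loop
vertex 1.376 -2.592 3.452
vertex 1.204 -2.855 2.66
vertex 0.857 -3.255 3.327
endloop
endfacet
facet normal 0.374 -0.009 0.927
outer loop
vertex 2.141 -2.894 3.67
vertex 1.436 -3.279 3.951
vertex 2.096 -3.745 3.68
endloop
endfacet
facet normal -0.702 -0.312 0.640
outer loop
vertex 1.436 -3.279 3.951
vertex 0.857 -3.255 3.327
vertex 1.302 -3.968 3.468
endloop
endfacet
facet normal -0.896 0.042 -0.441
outer loop
vertex 0.857 -3.255 3.327
vertex 1.204 -2.855 2.66
vertex 1.159 -3.706 2.67
endloop
endfacet
facet normal 0.061 0.565 -0.823
outer loop
vertex 1.204 -2.855 2.66
vertex 1.998 -2.632 2.872
vertex 1.864 -3.321 2.389
endloop
endfacet
facet normal 0.846 0.533 0.023
outer loop
vertex 1.998 -2.632 2.872
vertex 2.141 -2.894 3.67
vertex 2.443 -3.345 3.013
endloop
endfacet
facet normal 0.192 -0.943 0.271
outer loop
vertex 1.924 -4.008 2.888
vertex 2.096 -3.745 3.68
vertex 1.302 -3.968 3.468
endloop
endfacet
facet normal -0.293 -0.923 -0.250
outer loop
vertex 1.924 -4.008 2.888
vertex 1.302 -3.968 3.468
vertex 1.159 -3.706 2.67
endloop
endfacet
facet normal -0.001 -0.588 -0.809
outer loop
vertex 1.924 -4.008 2.888
vertex 1.159 -3.706 2.67
vertex 1.864 -3.321 2.389
endloop
endfacet
facet normal 0.664 -0.401 -0.631
outer loop
vertex 1.924 -4.008 2.888
vertex 1.864 -3.321 2.389
vertex 2.443 -3.345 3.013
endloop
endfacet
facet normal 0.784 -0.620 0.036
outer loop
vertex 1.924 -4.008 2.888
vertex 2.443 -3.345 3.013
vertex 2.096 -3.745 3.68
endloop
endfacet
facet normal -0.061 -0.565 0.823
outer loop
vertex 1.302 -3.968 3.468
vertex 2.096 -3.745 3.68
vertex 1.436 -3.279 3.951
endloop
endfacet
facet normal -0.846 -0.533 -0.023
outer loop
vertex 1.159 -3.706 2.67
vertex 1.302 -3.968 3.468
vertex 0.857 -3.255 3.327
endloop
endfacet
facet normal -0.374 0.009 -0.927
outer loop
vertex 1.864 -3.321 2.389
vertex 1.159 -3.706 2.67
vertex 1.204 -2.855 2.66
endloop
endfacet
facet normal 0.702 0.312 -0.640
outer loop
vertex 2.443 -3.345 3.013
vertex 1.864 -3.321 2.389
vertex 1.998 -2.632 2.872
endloop
endfacet
facet normal 0.896 -0.042 0.441
outer loop
vertex 2.096 -3.745 3.68
vertex 2.443 -3.345 3.013
vertex 2.141 -2.894 3.67
endloop
endfacet
facet normal -0.719 -0.182 -0.670
outer loop
vertex -3.039 -0.799 -2.573
vertex -3.4 -1.235 -2.067
vertex -3.553 -0.492 -2.105
endloop
endfacet
facet normal 0.363 0.910 -0.199
outer loop
vertex -3.039 -0.799 -2.573
vertex -3.553 -0.492 -2.105
vertex -1.86 -0.845 -0.633
endloop
endfacet
facet normal -0.720 -0.183 -0.670
outer loop
vertex -3.553 -0.492 -2.105
vertex -3.4 -1.235 -2.067
vertex -3.914 -0.928 -1.598
endloop
endfacet
facet normal -0.272 0.817 0.509
outer loop
vertex -3.553 -0.492 -2.105
vertex -3.914 -0.928 -1.598
vertex -1.86 -0.845 -0.633
endloop
endfacet
facet normal -0.720 -0.182 -0.670
outer loop
vertex -3.914 -0.928 -1.598
vertex -3.4 -1.235 -2.067
vertex -3.761 -1.672 -1.56
endloop
endfacet
facet normal -0.424 -0.041 0.905
outer loop
vertex -3.914 -0.928 -1.598
vertex -3.761 -1.672 -1.56
vertex -1.86 -0.845 -0.633
endloop
endfacet
facet normal -0.719 -0.183 -0.670
outer loop
vertex -3.761 -1.672 -1.56
vertex -3.4 -1.235 -2.067
vertex -3.247 -1.979 -2.028
endloop
endfacet
facet normal 0.060 -0.803 0.593
outer loop
vertex -3.761 -1.672 -1.56
vertex -3.247 -1.979 -2.028
vertex -1.86 -0.845 -0.633
endloop
endfacet
facet normal -0.720 -0.183 -0.669
outer loop
vertex -3.247 -1.979 -2.028
vertex -3.4 -1.235 -2.067
vertex -2.887 -1.542 -2.535
endloop
endfacet
facet normal 0.696 -0.708 -0.116
outer loop
vertex -3.247 -1.979 -2.028
vertex -2.887 -1.542 -2.535
vertex -1.86 -0.845 -0.633
endloop
endfacet
facet normal -0.720 -0.182 -0.670
outer loop
vertex -2.887 -1.542 -2.535
vertex -3.4 -1.235 -2.067
vertex -3.039 -0.799 -2.573
endloop
endfacet
facet normal 0.847 0.147 -0.511
outer loop
vertex -2.887 -1.542 -2.535
vertex -3.039 -0.799 -2.573
vertex -1.86 -0.845 -0.633
endloop
endfacet

endsolid


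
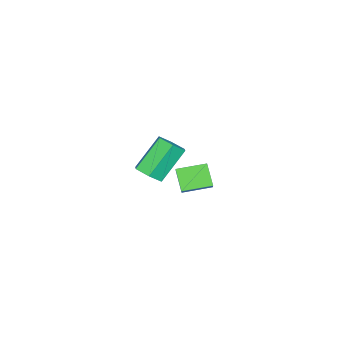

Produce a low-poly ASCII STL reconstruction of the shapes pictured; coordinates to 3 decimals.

solid 
facet normal 0.632 -0.234 -0.739
outer loop
vertex 2.233 3.612 1.638
vertex 1.707 3.253 1.302
vertex 1.808 3.953 1.167
endloop
endfacet
facet normal 0.503 0.849 0.161
outer loop
vertex 2.233 3.612 1.638
vertex 1.808 3.953 1.167
vertex 1.059 4.046 3.013
endloop
endfacet
facet normal 0.503 0.849 0.161
outer loop
vertex 1.059 4.046 3.013
vertex 1.808 3.953 1.167
vertex 0.634 4.387 2.543
endloop
endfacet
facet normal -0.631 0.234 0.740
outer loop
vertex 1.059 4.046 3.013
vertex 0.634 4.387 2.543
vertex 0.533 3.687 2.678
endloop
endfacet
facet normal 0.631 -0.234 -0.740
outer loop
vertex 1.808 3.953 1.167
vertex 1.707 3.253 1.302
vertex 1.282 3.594 0.832
endloop
endfacet
facet normal -0.260 0.835 -0.485
outer loop
vertex 1.808 3.953 1.167
vertex 1.282 3.594 0.832
vertex 0.634 4.387 2.543
endloop
endfacet
facet normal -0.260 0.835 -0.485
outer loop
vertex 0.634 4.387 2.543
vertex 1.282 3.594 0.832
vertex 0.108 4.028 2.207
endloop
endfacet
facet normal -0.632 0.234 0.739
outer loop
vertex 0.634 4.387 2.543
vertex 0.108 4.028 2.207
vertex 0.533 3.687 2.678
endloop
endfacet
facet normal 0.631 -0.234 -0.740
outer loop
vertex 1.282 3.594 0.832
vertex 1.707 3.253 1.302
vertex 1.181 2.894 0.967
endloop
endfacet
facet normal -0.763 -0.015 -0.647
outer loop
vertex 1.282 3.594 0.832
vertex 1.181 2.894 0.967
vertex 0.108 4.028 2.207
endloop
endfacet
facet normal -0.763 -0.015 -0.647
outer loop
vertex 0.108 4.028 2.207
vertex 1.181 2.894 0.967
vertex 0.007 3.328 2.342
endloop
endfacet
facet normal -0.632 0.234 0.739
outer loop
vertex 0.108 4.028 2.207
vertex 0.007 3.328 2.342
vertex 0.533 3.687 2.678
endloop
endfacet
facet normal 0.631 -0.234 -0.740
outer loop
vertex 1.181 2.894 0.967
vertex 1.707 3.253 1.302
vertex 1.606 2.553 1.437
endloop
endfacet
facet normal -0.503 -0.849 -0.161
outer loop
vertex 1.181 2.894 0.967
vertex 1.606 2.553 1.437
vertex 0.007 3.328 2.342
endloop
endfacet
facet normal -0.503 -0.849 -0.161
outer loop
vertex 0.007 3.328 2.342
vertex 1.606 2.553 1.437
vertex 0.432 2.987 2.813
endloop
endfacet
facet normal -0.632 0.234 0.739
outer loop
vertex 0.007 3.328 2.342
vertex 0.432 2.987 2.813
vertex 0.533 3.687 2.678
endloop
endfacet
facet normal 0.632 -0.234 -0.739
outer loop
vertex 1.606 2.553 1.437
vertex 1.707 3.253 1.302
vertex 2.132 2.912 1.773
endloop
endfacet
facet normal 0.260 -0.835 0.485
outer loop
vertex 1.606 2.553 1.437
vertex 2.132 2.912 1.773
vertex 0.432 2.987 2.813
endloop
endfacet
facet normal 0.260 -0.835 0.486
outer loop
vertex 0.432 2.987 2.813
vertex 2.132 2.912 1.773
vertex 0.958 3.346 3.148
endloop
endfacet
facet normal -0.631 0.234 0.740
outer loop
vertex 0.432 2.987 2.813
vertex 0.958 3.346 3.148
vertex 0.533 3.687 2.678
endloop
endfacet
facet normal 0.632 -0.234 -0.739
outer loop
vertex 2.132 2.912 1.773
vertex 1.707 3.253 1.302
vertex 2.233 3.612 1.638
endloop
endfacet
facet normal 0.763 0.015 0.647
outer loop
vertex 2.132 2.912 1.773
vertex 2.233 3.612 1.638
vertex 0.958 3.346 3.148
endloop
endfacet
facet normal 0.763 0.015 0.647
outer loop
vertex 0.958 3.346 3.148
vertex 2.233 3.612 1.638
vertex 1.059 4.046 3.013
endloop
endfacet
facet normal -0.631 0.234 0.740
outer loop
vertex 0.958 3.346 3.148
vertex 1.059 4.046 3.013
vertex 0.533 3.687 2.678
endloop
endfacet
facet normal -0.615 0.771 0.168
outer loop
vertex -4.297 2.596 -1.895
vertex -3.756 3.23 -2.826
vertex -5.009 2.18 -2.592
endloop
endfacet
facet normal -0.433 -0.508 0.745
outer loop
vertex -4.124 1.07 -2.834
vertex -4.297 2.596 -1.895
vertex -5.009 2.18 -2.592
endloop
endfacet
facet normal -0.615 0.771 0.168
outer loop
vertex -5.009 2.18 -2.592
vertex -3.756 3.23 -2.826
vertex -4.468 2.814 -3.523
endloop
endfacet
facet normal -0.660 -0.385 -0.646
outer loop
vertex -4.468 2.814 -3.523
vertex -4.124 1.07 -2.834
vertex -5.009 2.18 -2.592
endloop
endfacet
facet normal 0.660 0.385 0.646
outer loop
vertex -4.297 2.596 -1.895
vertex -2.871 2.12 -3.068
vertex -3.756 3.23 -2.826
endloop
endfacet
facet normal -0.433 -0.508 0.745
outer loop
vertex -3.412 1.486 -2.137
vertex -4.297 2.596 -1.895
vertex -4.124 1.07 -2.834
endloop
endfacet
facet normal 0.660 0.385 0.646
outer loop
vertex -3.412 1.486 -2.137
vertex -2.871 2.12 -3.068
vertex -4.297 2.596 -1.895
endloop
endfacet
facet normal 0.433 0.508 -0.745
outer loop
vertex -3.756 3.23 -2.826
vertex -2.871 2.12 -3.068
vertex -4.468 2.814 -3.523
endloop
endfacet
facet normal -0.660 -0.385 -0.646
outer loop
vertex -3.583 1.704 -3.765
vertex -4.124 1.07 -2.834
vertex -4.468 2.814 -3.523
endloop
endfacet
facet normal 0.433 0.508 -0.745
outer loop
vertex -4.468 2.814 -3.523
vertex -2.871 2.12 -3.068
vertex -3.583 1.704 -3.765
endloop
endfacet
facet normal 0.615 -0.771 -0.168
outer loop
vertex -3.583 1.704 -3.765
vertex -3.412 1.486 -2.137
vertex -4.124 1.07 -2.834
endloop
endfacet
facet normal 0.615 -0.771 -0.168
outer loop
vertex -2.871 2.12 -3.068
vertex -3.412 1.486 -2.137
vertex -3.583 1.704 -3.765
endloop
endfacet

endsolid


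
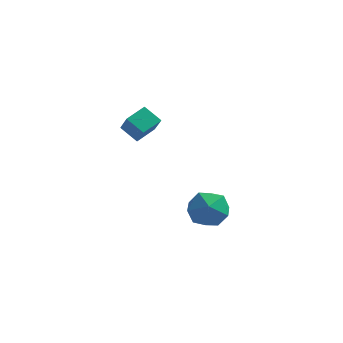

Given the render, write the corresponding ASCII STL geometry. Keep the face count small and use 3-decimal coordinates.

solid 
facet normal -0.399 0.502 -0.767
outer loop
vertex -0.321 -2.282 2.287
vertex 0.203 -1.322 2.642
vertex 0.539 -2.526 1.68
endloop
endfacet
facet normal -0.455 -0.835 -0.309
outer loop
vertex 1.057 -3.178 2.678
vertex -0.321 -2.282 2.287
vertex 0.539 -2.526 1.68
endloop
endfacet
facet normal -0.399 0.502 -0.767
outer loop
vertex 0.539 -2.526 1.68
vertex 0.203 -1.322 2.642
vertex 1.062 -1.566 2.036
endloop
endfacet
facet normal 0.796 -0.226 -0.561
outer loop
vertex 1.062 -1.566 2.036
vertex 1.057 -3.178 2.678
vertex 0.539 -2.526 1.68
endloop
endfacet
facet normal -0.796 0.227 0.561
outer loop
vertex -0.321 -2.282 2.287
vertex 0.721 -1.974 3.64
vertex 0.203 -1.322 2.642
endloop
endfacet
facet normal -0.455 -0.835 -0.309
outer loop
vertex 0.198 -2.934 3.284
vertex -0.321 -2.282 2.287
vertex 1.057 -3.178 2.678
endloop
endfacet
facet normal -0.796 0.225 0.562
outer loop
vertex 0.198 -2.934 3.284
vertex 0.721 -1.974 3.64
vertex -0.321 -2.282 2.287
endloop
endfacet
facet normal 0.455 0.835 0.309
outer loop
vertex 0.203 -1.322 2.642
vertex 0.721 -1.974 3.64
vertex 1.062 -1.566 2.036
endloop
endfacet
facet normal 0.795 -0.226 -0.562
outer loop
vertex 1.581 -2.218 3.033
vertex 1.057 -3.178 2.678
vertex 1.062 -1.566 2.036
endloop
endfacet
facet normal 0.455 0.835 0.309
outer loop
vertex 1.062 -1.566 2.036
vertex 0.721 -1.974 3.64
vertex 1.581 -2.218 3.033
endloop
endfacet
facet normal 0.399 -0.502 0.768
outer loop
vertex 1.581 -2.218 3.033
vertex 0.198 -2.934 3.284
vertex 1.057 -3.178 2.678
endloop
endfacet
facet normal 0.399 -0.502 0.767
outer loop
vertex 0.721 -1.974 3.64
vertex 0.198 -2.934 3.284
vertex 1.581 -2.218 3.033
endloop
endfacet
facet normal 0.005 0.499 0.867
outer loop
vertex 3.384 -0.352 -2.505
vertex 3.064 -1.314 -1.949
vertex 4.186 -1.076 -2.093
endloop
endfacet
facet normal 0.484 0.771 0.413
outer loop
vertex 3.384 -0.352 -2.505
vertex 4.186 -1.076 -2.093
vertex 4.32 -0.6 -3.138
endloop
endfacet
facet normal 0.139 0.974 -0.177
outer loop
vertex 3.384 -0.352 -2.505
vertex 4.32 -0.6 -3.138
vertex 3.279 -0.543 -3.64
endloop
endfacet
facet normal -0.555 0.827 -0.088
outer loop
vertex 3.384 -0.352 -2.505
vertex 3.279 -0.543 -3.64
vertex 2.503 -0.985 -2.905
endloop
endfacet
facet normal -0.636 0.534 0.557
outer loop
vertex 3.384 -0.352 -2.505
vertex 2.503 -0.985 -2.905
vertex 3.064 -1.314 -1.949
endloop
endfacet
facet normal 0.939 0.251 0.235
outer loop
vertex 4.32 -0.6 -3.138
vertex 4.186 -1.076 -2.093
vertex 4.577 -1.715 -2.975
endloop
endfacet
facet normal 0.165 -0.190 0.968
outer loop
vertex 4.186 -1.076 -2.093
vertex 3.064 -1.314 -1.949
vertex 3.801 -2.157 -2.24
endloop
endfacet
facet normal -0.874 -0.133 0.467
outer loop
vertex 3.064 -1.314 -1.949
vertex 2.503 -0.985 -2.905
vertex 2.76 -2.1 -2.742
endloop
endfacet
facet normal -0.742 0.343 -0.577
outer loop
vertex 2.503 -0.985 -2.905
vertex 3.279 -0.543 -3.64
vertex 2.894 -1.624 -3.787
endloop
endfacet
facet normal 0.379 0.580 -0.721
outer loop
vertex 3.279 -0.543 -3.64
vertex 4.32 -0.6 -3.138
vertex 4.016 -1.386 -3.931
endloop
endfacet
facet normal 0.555 -0.827 0.088
outer loop
vertex 3.696 -2.348 -3.375
vertex 4.577 -1.715 -2.975
vertex 3.801 -2.157 -2.24
endloop
endfacet
facet normal -0.139 -0.974 0.177
outer loop
vertex 3.696 -2.348 -3.375
vertex 3.801 -2.157 -2.24
vertex 2.76 -2.1 -2.742
endloop
endfacet
facet normal -0.484 -0.771 -0.413
outer loop
vertex 3.696 -2.348 -3.375
vertex 2.76 -2.1 -2.742
vertex 2.894 -1.624 -3.787
endloop
endfacet
facet normal -0.005 -0.499 -0.867
outer loop
vertex 3.696 -2.348 -3.375
vertex 2.894 -1.624 -3.787
vertex 4.016 -1.386 -3.931
endloop
endfacet
facet normal 0.636 -0.534 -0.557
outer loop
vertex 3.696 -2.348 -3.375
vertex 4.016 -1.386 -3.931
vertex 4.577 -1.715 -2.975
endloop
endfacet
facet normal 0.742 -0.343 0.577
outer loop
vertex 3.801 -2.157 -2.24
vertex 4.577 -1.715 -2.975
vertex 4.186 -1.076 -2.093
endloop
endfacet
facet normal -0.379 -0.580 0.721
outer loop
vertex 2.76 -2.1 -2.742
vertex 3.801 -2.157 -2.24
vertex 3.064 -1.314 -1.949
endloop
endfacet
facet normal -0.939 -0.251 -0.235
outer loop
vertex 2.894 -1.624 -3.787
vertex 2.76 -2.1 -2.742
vertex 2.503 -0.985 -2.905
endloop
endfacet
facet normal -0.165 0.190 -0.968
outer loop
vertex 4.016 -1.386 -3.931
vertex 2.894 -1.624 -3.787
vertex 3.279 -0.543 -3.64
endloop
endfacet
facet normal 0.874 0.133 -0.467
outer loop
vertex 4.577 -1.715 -2.975
vertex 4.016 -1.386 -3.931
vertex 4.32 -0.6 -3.138
endloop
endfacet

endsolid


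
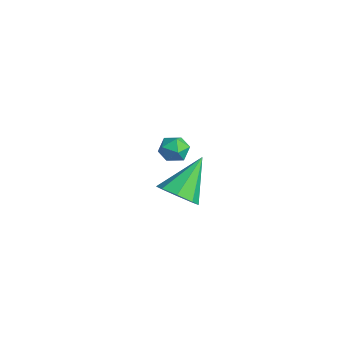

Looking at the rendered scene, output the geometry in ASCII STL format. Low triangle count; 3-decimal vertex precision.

solid 
facet normal -0.469 0.218 0.856
outer loop
vertex -1.526 -0.388 1.977
vertex -1.702 -1.15 2.075
vertex -1.03 -0.86 2.369
endloop
endfacet
facet normal 0.065 0.677 0.733
outer loop
vertex -1.526 -0.388 1.977
vertex -1.03 -0.86 2.369
vertex -0.749 -0.331 1.856
endloop
endfacet
facet normal -0.057 0.993 0.105
outer loop
vertex -1.526 -0.388 1.977
vertex -0.749 -0.331 1.856
vertex -1.246 -0.295 1.245
endloop
endfacet
facet normal -0.664 0.731 -0.161
outer loop
vertex -1.526 -0.388 1.977
vertex -1.246 -0.295 1.245
vertex -1.836 -0.801 1.381
endloop
endfacet
facet normal -0.919 0.251 0.304
outer loop
vertex -1.526 -0.388 1.977
vertex -1.836 -0.801 1.381
vertex -1.702 -1.15 2.075
endloop
endfacet
facet normal 0.670 0.302 0.678
outer loop
vertex -0.749 -0.331 1.856
vertex -1.03 -0.86 2.369
vertex -0.444 -1.059 1.879
endloop
endfacet
facet normal -0.194 -0.439 0.877
outer loop
vertex -1.03 -0.86 2.369
vertex -1.702 -1.15 2.075
vertex -1.034 -1.565 2.015
endloop
endfacet
facet normal -0.922 -0.387 -0.016
outer loop
vertex -1.702 -1.15 2.075
vertex -1.836 -0.801 1.381
vertex -1.531 -1.529 1.404
endloop
endfacet
facet normal -0.510 0.388 -0.768
outer loop
vertex -1.836 -0.801 1.381
vertex -1.246 -0.295 1.245
vertex -1.25 -1.0 0.891
endloop
endfacet
facet normal 0.475 0.813 -0.338
outer loop
vertex -1.246 -0.295 1.245
vertex -0.749 -0.331 1.856
vertex -0.578 -0.71 1.185
endloop
endfacet
facet normal 0.664 -0.731 0.161
outer loop
vertex -0.754 -1.472 1.283
vertex -0.444 -1.059 1.879
vertex -1.034 -1.565 2.015
endloop
endfacet
facet normal 0.057 -0.993 -0.105
outer loop
vertex -0.754 -1.472 1.283
vertex -1.034 -1.565 2.015
vertex -1.531 -1.529 1.404
endloop
endfacet
facet normal -0.065 -0.677 -0.733
outer loop
vertex -0.754 -1.472 1.283
vertex -1.531 -1.529 1.404
vertex -1.25 -1.0 0.891
endloop
endfacet
facet normal 0.469 -0.218 -0.856
outer loop
vertex -0.754 -1.472 1.283
vertex -1.25 -1.0 0.891
vertex -0.578 -0.71 1.185
endloop
endfacet
facet normal 0.919 -0.251 -0.304
outer loop
vertex -0.754 -1.472 1.283
vertex -0.578 -0.71 1.185
vertex -0.444 -1.059 1.879
endloop
endfacet
facet normal 0.510 -0.388 0.768
outer loop
vertex -1.034 -1.565 2.015
vertex -0.444 -1.059 1.879
vertex -1.03 -0.86 2.369
endloop
endfacet
facet normal -0.475 -0.813 0.338
outer loop
vertex -1.531 -1.529 1.404
vertex -1.034 -1.565 2.015
vertex -1.702 -1.15 2.075
endloop
endfacet
facet normal -0.670 -0.302 -0.678
outer loop
vertex -1.25 -1.0 0.891
vertex -1.531 -1.529 1.404
vertex -1.836 -0.801 1.381
endloop
endfacet
facet normal 0.194 0.439 -0.877
outer loop
vertex -0.578 -0.71 1.185
vertex -1.25 -1.0 0.891
vertex -1.246 -0.295 1.245
endloop
endfacet
facet normal 0.922 0.387 0.016
outer loop
vertex -0.444 -1.059 1.879
vertex -0.578 -0.71 1.185
vertex -0.749 -0.331 1.856
endloop
endfacet
facet normal 0.303 -0.660 -0.687
outer loop
vertex 4.966 -2.664 2.704
vertex 4.332 -3.323 3.058
vertex 4.295 -2.625 2.371
endloop
endfacet
facet normal 0.188 0.945 -0.269
outer loop
vertex 4.966 -2.664 2.704
vertex 4.295 -2.625 2.371
vertex 3.668 -1.877 4.562
endloop
endfacet
facet normal 0.303 -0.660 -0.687
outer loop
vertex 4.295 -2.625 2.371
vertex 4.332 -3.323 3.058
vertex 3.646 -2.995 2.44
endloop
endfacet
facet normal -0.485 0.776 -0.404
outer loop
vertex 4.295 -2.625 2.371
vertex 3.646 -2.995 2.44
vertex 3.668 -1.877 4.562
endloop
endfacet
facet normal 0.303 -0.660 -0.687
outer loop
vertex 3.646 -2.995 2.44
vertex 4.332 -3.323 3.058
vertex 3.399 -3.557 2.871
endloop
endfacet
facet normal -0.942 0.300 -0.148
outer loop
vertex 3.646 -2.995 2.44
vertex 3.399 -3.557 2.871
vertex 3.668 -1.877 4.562
endloop
endfacet
facet normal 0.303 -0.660 -0.688
outer loop
vertex 3.399 -3.557 2.871
vertex 4.332 -3.323 3.058
vertex 3.699 -3.982 3.411
endloop
endfacet
facet normal -0.915 -0.204 0.348
outer loop
vertex 3.399 -3.557 2.871
vertex 3.699 -3.982 3.411
vertex 3.668 -1.877 4.562
endloop
endfacet
facet normal 0.304 -0.660 -0.687
outer loop
vertex 3.699 -3.982 3.411
vertex 4.332 -3.323 3.058
vertex 4.369 -4.021 3.745
endloop
endfacet
facet normal -0.421 -0.440 0.793
outer loop
vertex 3.699 -3.982 3.411
vertex 4.369 -4.021 3.745
vertex 3.668 -1.877 4.562
endloop
endfacet
facet normal 0.303 -0.660 -0.687
outer loop
vertex 4.369 -4.021 3.745
vertex 4.332 -3.323 3.058
vertex 5.018 -3.651 3.676
endloop
endfacet
facet normal 0.253 -0.271 0.929
outer loop
vertex 4.369 -4.021 3.745
vertex 5.018 -3.651 3.676
vertex 3.668 -1.877 4.562
endloop
endfacet
facet normal 0.303 -0.660 -0.687
outer loop
vertex 5.018 -3.651 3.676
vertex 4.332 -3.323 3.058
vertex 5.265 -3.089 3.245
endloop
endfacet
facet normal 0.710 0.204 0.673
outer loop
vertex 5.018 -3.651 3.676
vertex 5.265 -3.089 3.245
vertex 3.668 -1.877 4.562
endloop
endfacet
facet normal 0.303 -0.661 -0.687
outer loop
vertex 5.265 -3.089 3.245
vertex 4.332 -3.323 3.058
vertex 4.966 -2.664 2.704
endloop
endfacet
facet normal 0.684 0.708 0.178
outer loop
vertex 5.265 -3.089 3.245
vertex 4.966 -2.664 2.704
vertex 3.668 -1.877 4.562
endloop
endfacet

endsolid


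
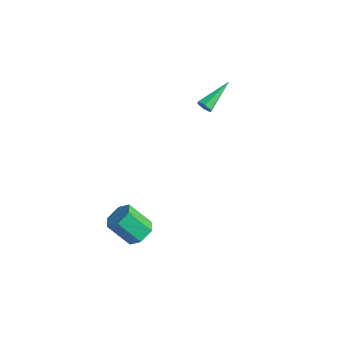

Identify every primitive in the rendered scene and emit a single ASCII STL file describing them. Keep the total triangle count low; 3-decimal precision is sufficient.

solid 
facet normal 0.082 -0.914 -0.398
outer loop
vertex -0.445 2.51 2.754
vertex -0.653 2.676 2.33
vertex -0.157 2.695 2.389
endloop
endfacet
facet normal 0.780 0.018 0.625
outer loop
vertex -0.445 2.51 2.754
vertex -0.157 2.695 2.389
vertex -0.827 4.604 3.17
endloop
endfacet
facet normal 0.082 -0.913 -0.399
outer loop
vertex -0.157 2.695 2.389
vertex -0.653 2.676 2.33
vertex -0.365 2.861 1.966
endloop
endfacet
facet normal 0.871 0.414 -0.266
outer loop
vertex -0.157 2.695 2.389
vertex -0.365 2.861 1.966
vertex -0.827 4.604 3.17
endloop
endfacet
facet normal 0.084 -0.914 -0.398
outer loop
vertex -0.365 2.861 1.966
vertex -0.653 2.676 2.33
vertex -0.861 2.841 1.907
endloop
endfacet
facet normal 0.073 0.580 -0.811
outer loop
vertex -0.365 2.861 1.966
vertex -0.861 2.841 1.907
vertex -0.827 4.604 3.17
endloop
endfacet
facet normal 0.081 -0.914 -0.397
outer loop
vertex -0.861 2.841 1.907
vertex -0.653 2.676 2.33
vertex -1.149 2.657 2.272
endloop
endfacet
facet normal -0.813 0.349 -0.466
outer loop
vertex -0.861 2.841 1.907
vertex -1.149 2.657 2.272
vertex -0.827 4.604 3.17
endloop
endfacet
facet normal 0.082 -0.913 -0.399
outer loop
vertex -1.149 2.657 2.272
vertex -0.653 2.676 2.33
vertex -0.941 2.491 2.695
endloop
endfacet
facet normal -0.904 -0.047 0.426
outer loop
vertex -1.149 2.657 2.272
vertex -0.941 2.491 2.695
vertex -0.827 4.604 3.17
endloop
endfacet
facet normal 0.082 -0.914 -0.398
outer loop
vertex -0.941 2.491 2.695
vertex -0.653 2.676 2.33
vertex -0.445 2.51 2.754
endloop
endfacet
facet normal -0.107 -0.213 0.971
outer loop
vertex -0.941 2.491 2.695
vertex -0.445 2.51 2.754
vertex -0.827 4.604 3.17
endloop
endfacet
facet normal 0.552 0.395 -0.734
outer loop
vertex 1.005 -3.263 -4.158
vertex 0.362 -2.689 -4.333
vertex 0.989 -2.483 -3.751
endloop
endfacet
facet normal 0.833 -0.242 0.497
outer loop
vertex 1.005 -3.263 -4.158
vertex 0.989 -2.483 -3.751
vertex 0.021 -3.965 -2.851
endloop
endfacet
facet normal 0.833 -0.242 0.497
outer loop
vertex 0.021 -3.965 -2.851
vertex 0.989 -2.483 -3.751
vertex 0.005 -3.185 -2.444
endloop
endfacet
facet normal -0.553 -0.394 0.734
outer loop
vertex 0.021 -3.965 -2.851
vertex 0.005 -3.185 -2.444
vertex -0.622 -3.391 -3.027
endloop
endfacet
facet normal 0.553 0.394 -0.735
outer loop
vertex 0.989 -2.483 -3.751
vertex 0.362 -2.689 -4.333
vertex 0.346 -1.909 -3.927
endloop
endfacet
facet normal 0.400 0.647 0.649
outer loop
vertex 0.989 -2.483 -3.751
vertex 0.346 -1.909 -3.927
vertex 0.005 -3.185 -2.444
endloop
endfacet
facet normal 0.400 0.647 0.649
outer loop
vertex 0.005 -3.185 -2.444
vertex 0.346 -1.909 -3.927
vertex -0.638 -2.611 -2.62
endloop
endfacet
facet normal -0.553 -0.394 0.734
outer loop
vertex 0.005 -3.185 -2.444
vertex -0.638 -2.611 -2.62
vertex -0.622 -3.391 -3.027
endloop
endfacet
facet normal 0.553 0.394 -0.735
outer loop
vertex 0.346 -1.909 -3.927
vertex 0.362 -2.689 -4.333
vertex -0.281 -2.115 -4.509
endloop
endfacet
facet normal -0.433 0.889 0.152
outer loop
vertex 0.346 -1.909 -3.927
vertex -0.281 -2.115 -4.509
vertex -0.638 -2.611 -2.62
endloop
endfacet
facet normal -0.433 0.889 0.152
outer loop
vertex -0.638 -2.611 -2.62
vertex -0.281 -2.115 -4.509
vertex -1.265 -2.817 -3.202
endloop
endfacet
facet normal -0.552 -0.395 0.734
outer loop
vertex -0.638 -2.611 -2.62
vertex -1.265 -2.817 -3.202
vertex -0.622 -3.391 -3.027
endloop
endfacet
facet normal 0.553 0.394 -0.734
outer loop
vertex -0.281 -2.115 -4.509
vertex 0.362 -2.689 -4.333
vertex -0.265 -2.895 -4.916
endloop
endfacet
facet normal -0.833 0.242 -0.497
outer loop
vertex -0.281 -2.115 -4.509
vertex -0.265 -2.895 -4.916
vertex -1.265 -2.817 -3.202
endloop
endfacet
facet normal -0.833 0.242 -0.497
outer loop
vertex -1.265 -2.817 -3.202
vertex -0.265 -2.895 -4.916
vertex -1.249 -3.597 -3.609
endloop
endfacet
facet normal -0.552 -0.395 0.734
outer loop
vertex -1.265 -2.817 -3.202
vertex -1.249 -3.597 -3.609
vertex -0.622 -3.391 -3.027
endloop
endfacet
facet normal 0.553 0.394 -0.734
outer loop
vertex -0.265 -2.895 -4.916
vertex 0.362 -2.689 -4.333
vertex 0.378 -3.469 -4.74
endloop
endfacet
facet normal -0.400 -0.647 -0.649
outer loop
vertex -0.265 -2.895 -4.916
vertex 0.378 -3.469 -4.74
vertex -1.249 -3.597 -3.609
endloop
endfacet
facet normal -0.400 -0.647 -0.649
outer loop
vertex -1.249 -3.597 -3.609
vertex 0.378 -3.469 -4.74
vertex -0.606 -4.171 -3.433
endloop
endfacet
facet normal -0.553 -0.394 0.735
outer loop
vertex -1.249 -3.597 -3.609
vertex -0.606 -4.171 -3.433
vertex -0.622 -3.391 -3.027
endloop
endfacet
facet normal 0.552 0.395 -0.734
outer loop
vertex 0.378 -3.469 -4.74
vertex 0.362 -2.689 -4.333
vertex 1.005 -3.263 -4.158
endloop
endfacet
facet normal 0.433 -0.889 -0.152
outer loop
vertex 0.378 -3.469 -4.74
vertex 1.005 -3.263 -4.158
vertex -0.606 -4.171 -3.433
endloop
endfacet
facet normal 0.433 -0.889 -0.152
outer loop
vertex -0.606 -4.171 -3.433
vertex 1.005 -3.263 -4.158
vertex 0.021 -3.965 -2.851
endloop
endfacet
facet normal -0.553 -0.394 0.735
outer loop
vertex -0.606 -4.171 -3.433
vertex 0.021 -3.965 -2.851
vertex -0.622 -3.391 -3.027
endloop
endfacet

endsolid


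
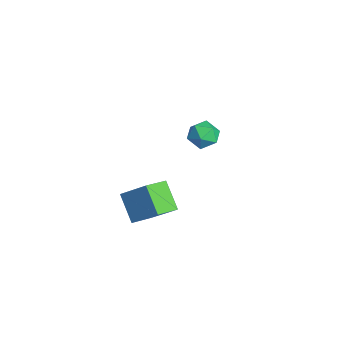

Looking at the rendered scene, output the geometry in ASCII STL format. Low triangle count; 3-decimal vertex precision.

solid 
facet normal -0.142 0.134 0.981
outer loop
vertex -3.682 2.495 1.089
vertex -3.102 1.616 1.293
vertex -2.622 2.573 1.232
endloop
endfacet
facet normal -0.142 0.758 0.637
outer loop
vertex -3.682 2.495 1.089
vertex -2.622 2.573 1.232
vertex -3.101 3.136 0.455
endloop
endfacet
facet normal -0.658 0.739 0.144
outer loop
vertex -3.682 2.495 1.089
vertex -3.101 3.136 0.455
vertex -3.877 2.526 0.035
endloop
endfacet
facet normal -0.978 0.102 0.184
outer loop
vertex -3.682 2.495 1.089
vertex -3.877 2.526 0.035
vertex -3.878 1.587 0.553
endloop
endfacet
facet normal -0.659 -0.272 0.701
outer loop
vertex -3.682 2.495 1.089
vertex -3.878 1.587 0.553
vertex -3.102 1.616 1.293
endloop
endfacet
facet normal 0.483 0.823 0.299
outer loop
vertex -3.101 3.136 0.455
vertex -2.622 2.573 1.232
vertex -2.162 2.653 0.267
endloop
endfacet
facet normal 0.482 -0.187 0.856
outer loop
vertex -2.622 2.573 1.232
vertex -3.102 1.616 1.293
vertex -2.163 1.714 0.785
endloop
endfacet
facet normal -0.353 -0.844 0.404
outer loop
vertex -3.102 1.616 1.293
vertex -3.878 1.587 0.553
vertex -2.939 1.104 0.365
endloop
endfacet
facet normal -0.869 -0.238 -0.434
outer loop
vertex -3.878 1.587 0.553
vertex -3.877 2.526 0.035
vertex -3.418 1.667 -0.412
endloop
endfacet
facet normal -0.352 0.792 -0.499
outer loop
vertex -3.877 2.526 0.035
vertex -3.101 3.136 0.455
vertex -2.938 2.624 -0.473
endloop
endfacet
facet normal 0.978 -0.102 -0.184
outer loop
vertex -2.358 1.745 -0.269
vertex -2.162 2.653 0.267
vertex -2.163 1.714 0.785
endloop
endfacet
facet normal 0.658 -0.739 -0.144
outer loop
vertex -2.358 1.745 -0.269
vertex -2.163 1.714 0.785
vertex -2.939 1.104 0.365
endloop
endfacet
facet normal 0.142 -0.758 -0.637
outer loop
vertex -2.358 1.745 -0.269
vertex -2.939 1.104 0.365
vertex -3.418 1.667 -0.412
endloop
endfacet
facet normal 0.142 -0.134 -0.981
outer loop
vertex -2.358 1.745 -0.269
vertex -3.418 1.667 -0.412
vertex -2.938 2.624 -0.473
endloop
endfacet
facet normal 0.659 0.272 -0.701
outer loop
vertex -2.358 1.745 -0.269
vertex -2.938 2.624 -0.473
vertex -2.162 2.653 0.267
endloop
endfacet
facet normal 0.869 0.238 0.434
outer loop
vertex -2.163 1.714 0.785
vertex -2.162 2.653 0.267
vertex -2.622 2.573 1.232
endloop
endfacet
facet normal 0.352 -0.792 0.499
outer loop
vertex -2.939 1.104 0.365
vertex -2.163 1.714 0.785
vertex -3.102 1.616 1.293
endloop
endfacet
facet normal -0.483 -0.823 -0.299
outer loop
vertex -3.418 1.667 -0.412
vertex -2.939 1.104 0.365
vertex -3.878 1.587 0.553
endloop
endfacet
facet normal -0.482 0.187 -0.856
outer loop
vertex -2.938 2.624 -0.473
vertex -3.418 1.667 -0.412
vertex -3.877 2.526 0.035
endloop
endfacet
facet normal 0.353 0.844 -0.404
outer loop
vertex -2.162 2.653 0.267
vertex -2.938 2.624 -0.473
vertex -3.101 3.136 0.455
endloop
endfacet
facet normal -0.521 -0.542 -0.659
outer loop
vertex 2.909 -4.358 1.603
vertex 2.194 -3.055 1.097
vertex 4.316 -4.1 0.278
endloop
endfacet
facet normal 0.456 -0.830 0.322
outer loop
vertex 5.426 -2.945 1.683
vertex 2.909 -4.358 1.603
vertex 4.316 -4.1 0.278
endloop
endfacet
facet normal -0.521 -0.542 -0.659
outer loop
vertex 4.316 -4.1 0.278
vertex 2.194 -3.055 1.097
vertex 3.601 -2.797 -0.227
endloop
endfacet
facet normal 0.722 0.133 -0.679
outer loop
vertex 3.601 -2.797 -0.227
vertex 5.426 -2.945 1.683
vertex 4.316 -4.1 0.278
endloop
endfacet
facet normal -0.722 -0.132 0.679
outer loop
vertex 2.909 -4.358 1.603
vertex 3.304 -1.9 2.502
vertex 2.194 -3.055 1.097
endloop
endfacet
facet normal 0.456 -0.830 0.322
outer loop
vertex 4.019 -3.203 3.007
vertex 2.909 -4.358 1.603
vertex 5.426 -2.945 1.683
endloop
endfacet
facet normal -0.722 -0.133 0.680
outer loop
vertex 4.019 -3.203 3.007
vertex 3.304 -1.9 2.502
vertex 2.909 -4.358 1.603
endloop
endfacet
facet normal -0.455 0.830 -0.322
outer loop
vertex 2.194 -3.055 1.097
vertex 3.304 -1.9 2.502
vertex 3.601 -2.797 -0.227
endloop
endfacet
facet normal 0.722 0.132 -0.679
outer loop
vertex 4.711 -1.642 1.177
vertex 5.426 -2.945 1.683
vertex 3.601 -2.797 -0.227
endloop
endfacet
facet normal -0.456 0.830 -0.322
outer loop
vertex 3.601 -2.797 -0.227
vertex 3.304 -1.9 2.502
vertex 4.711 -1.642 1.177
endloop
endfacet
facet normal 0.521 0.542 0.659
outer loop
vertex 4.711 -1.642 1.177
vertex 4.019 -3.203 3.007
vertex 5.426 -2.945 1.683
endloop
endfacet
facet normal 0.522 0.542 0.659
outer loop
vertex 3.304 -1.9 2.502
vertex 4.019 -3.203 3.007
vertex 4.711 -1.642 1.177
endloop
endfacet

endsolid


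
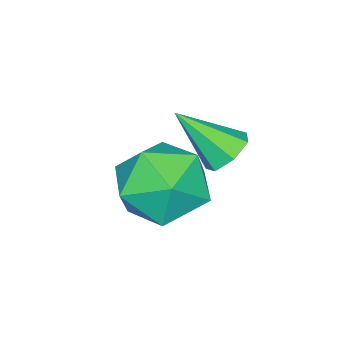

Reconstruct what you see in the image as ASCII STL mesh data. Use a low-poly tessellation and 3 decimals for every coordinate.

solid 
facet normal -0.947 -0.313 -0.076
outer loop
vertex -3.406 2.706 1.263
vertex -3.028 1.669 0.824
vertex -3.166 1.802 1.996
endloop
endfacet
facet normal -0.873 0.145 0.465
outer loop
vertex -3.406 2.706 1.263
vertex -3.166 1.802 1.996
vertex -2.83 2.905 2.283
endloop
endfacet
facet normal -0.619 0.759 0.202
outer loop
vertex -3.406 2.706 1.263
vertex -2.83 2.905 2.283
vertex -2.483 3.453 1.288
endloop
endfacet
facet normal -0.536 0.679 -0.502
outer loop
vertex -3.406 2.706 1.263
vertex -2.483 3.453 1.288
vertex -2.605 2.69 0.386
endloop
endfacet
facet normal -0.738 0.016 -0.674
outer loop
vertex -3.406 2.706 1.263
vertex -2.605 2.69 0.386
vertex -3.028 1.669 0.824
endloop
endfacet
facet normal -0.387 -0.120 0.914
outer loop
vertex -2.83 2.905 2.283
vertex -3.166 1.802 1.996
vertex -2.095 1.99 2.474
endloop
endfacet
facet normal -0.505 -0.862 0.038
outer loop
vertex -3.166 1.802 1.996
vertex -3.028 1.669 0.824
vertex -2.217 1.227 1.572
endloop
endfacet
facet normal -0.168 -0.329 -0.929
outer loop
vertex -3.028 1.669 0.824
vertex -2.605 2.69 0.386
vertex -1.87 1.775 0.577
endloop
endfacet
facet normal 0.160 0.743 -0.650
outer loop
vertex -2.605 2.69 0.386
vertex -2.483 3.453 1.288
vertex -1.534 2.878 0.864
endloop
endfacet
facet normal 0.024 0.872 0.489
outer loop
vertex -2.483 3.453 1.288
vertex -2.83 2.905 2.283
vertex -1.672 3.011 2.036
endloop
endfacet
facet normal 0.536 -0.679 0.502
outer loop
vertex -1.294 1.974 1.597
vertex -2.095 1.99 2.474
vertex -2.217 1.227 1.572
endloop
endfacet
facet normal 0.619 -0.759 -0.202
outer loop
vertex -1.294 1.974 1.597
vertex -2.217 1.227 1.572
vertex -1.87 1.775 0.577
endloop
endfacet
facet normal 0.873 -0.145 -0.465
outer loop
vertex -1.294 1.974 1.597
vertex -1.87 1.775 0.577
vertex -1.534 2.878 0.864
endloop
endfacet
facet normal 0.947 0.313 0.076
outer loop
vertex -1.294 1.974 1.597
vertex -1.534 2.878 0.864
vertex -1.672 3.011 2.036
endloop
endfacet
facet normal 0.738 -0.016 0.674
outer loop
vertex -1.294 1.974 1.597
vertex -1.672 3.011 2.036
vertex -2.095 1.99 2.474
endloop
endfacet
facet normal -0.160 -0.743 0.650
outer loop
vertex -2.217 1.227 1.572
vertex -2.095 1.99 2.474
vertex -3.166 1.802 1.996
endloop
endfacet
facet normal -0.024 -0.872 -0.489
outer loop
vertex -1.87 1.775 0.577
vertex -2.217 1.227 1.572
vertex -3.028 1.669 0.824
endloop
endfacet
facet normal 0.387 0.120 -0.914
outer loop
vertex -1.534 2.878 0.864
vertex -1.87 1.775 0.577
vertex -2.605 2.69 0.386
endloop
endfacet
facet normal 0.505 0.862 -0.038
outer loop
vertex -1.672 3.011 2.036
vertex -1.534 2.878 0.864
vertex -2.483 3.453 1.288
endloop
endfacet
facet normal 0.168 0.329 0.929
outer loop
vertex -2.095 1.99 2.474
vertex -1.672 3.011 2.036
vertex -2.83 2.905 2.283
endloop
endfacet
facet normal -0.258 0.677 -0.690
outer loop
vertex -2.38 3.39 2.378
vertex -2.717 3.701 2.809
vertex -2.111 3.776 2.656
endloop
endfacet
facet normal 0.869 -0.430 -0.244
outer loop
vertex -2.38 3.39 2.378
vertex -2.111 3.776 2.656
vertex -2.323 2.659 3.871
endloop
endfacet
facet normal -0.258 0.677 -0.689
outer loop
vertex -2.111 3.776 2.656
vertex -2.717 3.701 2.809
vertex -2.298 4.106 3.05
endloop
endfacet
facet normal 0.937 0.160 0.311
outer loop
vertex -2.111 3.776 2.656
vertex -2.298 4.106 3.05
vertex -2.323 2.659 3.871
endloop
endfacet
facet normal -0.257 0.676 -0.690
outer loop
vertex -2.298 4.106 3.05
vertex -2.717 3.701 2.809
vertex -2.802 4.131 3.262
endloop
endfacet
facet normal 0.364 0.455 0.813
outer loop
vertex -2.298 4.106 3.05
vertex -2.802 4.131 3.262
vertex -2.323 2.659 3.871
endloop
endfacet
facet normal -0.256 0.677 -0.690
outer loop
vertex -2.802 4.131 3.262
vertex -2.717 3.701 2.809
vertex -3.241 3.833 3.133
endloop
endfacet
facet normal -0.415 0.229 0.881
outer loop
vertex -2.802 4.131 3.262
vertex -3.241 3.833 3.133
vertex -2.323 2.659 3.871
endloop
endfacet
facet normal -0.256 0.678 -0.690
outer loop
vertex -3.241 3.833 3.133
vertex -2.717 3.701 2.809
vertex -3.287 3.436 2.76
endloop
endfacet
facet normal -0.815 -0.344 0.467
outer loop
vertex -3.241 3.833 3.133
vertex -3.287 3.436 2.76
vertex -2.323 2.659 3.871
endloop
endfacet
facet normal -0.256 0.678 -0.690
outer loop
vertex -3.287 3.436 2.76
vertex -2.717 3.701 2.809
vertex -2.903 3.239 2.424
endloop
endfacet
facet normal -0.535 -0.836 -0.121
outer loop
vertex -3.287 3.436 2.76
vertex -2.903 3.239 2.424
vertex -2.323 2.659 3.871
endloop
endfacet
facet normal -0.256 0.678 -0.689
outer loop
vertex -2.903 3.239 2.424
vertex -2.717 3.701 2.809
vertex -2.38 3.39 2.378
endloop
endfacet
facet normal 0.214 -0.874 -0.436
outer loop
vertex -2.903 3.239 2.424
vertex -2.38 3.39 2.378
vertex -2.323 2.659 3.871
endloop
endfacet

endsolid
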